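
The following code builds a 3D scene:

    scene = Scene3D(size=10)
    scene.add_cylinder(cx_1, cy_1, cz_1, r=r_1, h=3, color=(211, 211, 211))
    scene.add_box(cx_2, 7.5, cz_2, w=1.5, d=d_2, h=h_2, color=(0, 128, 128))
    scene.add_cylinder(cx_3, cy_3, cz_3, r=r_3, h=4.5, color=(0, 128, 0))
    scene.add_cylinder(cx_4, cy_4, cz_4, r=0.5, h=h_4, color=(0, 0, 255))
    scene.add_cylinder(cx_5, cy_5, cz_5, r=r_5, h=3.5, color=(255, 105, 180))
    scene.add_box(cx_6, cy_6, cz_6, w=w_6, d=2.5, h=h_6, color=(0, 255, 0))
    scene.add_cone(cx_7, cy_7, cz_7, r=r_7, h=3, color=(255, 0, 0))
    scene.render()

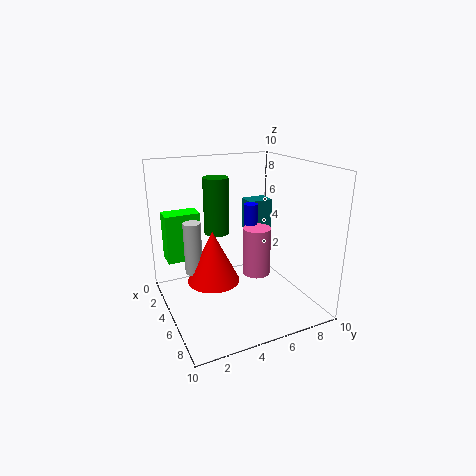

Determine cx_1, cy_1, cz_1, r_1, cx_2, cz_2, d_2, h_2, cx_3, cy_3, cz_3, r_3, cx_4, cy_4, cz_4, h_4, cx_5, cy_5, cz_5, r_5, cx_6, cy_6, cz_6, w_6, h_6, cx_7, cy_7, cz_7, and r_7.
cx_1 = 7.5
cy_1 = 1
cz_1 = 4.5
r_1 = 0.5
cx_2 = 0.5
cz_2 = 4
d_2 = 2
h_2 = 2.5
cx_3 = 1
cy_3 = 5
cz_3 = 4
r_3 = 1
cx_4 = 4
cy_4 = 6.5
cz_4 = 4.5
h_4 = 2.5
cx_5 = 5
cy_5 = 6.5
cz_5 = 2
r_5 = 1
cx_6 = 1.5
cy_6 = 0.5
cz_6 = 3
w_6 = 1.5
h_6 = 3.5
cx_7 = 8
cy_7 = 2
cz_7 = 4
r_7 = 1.5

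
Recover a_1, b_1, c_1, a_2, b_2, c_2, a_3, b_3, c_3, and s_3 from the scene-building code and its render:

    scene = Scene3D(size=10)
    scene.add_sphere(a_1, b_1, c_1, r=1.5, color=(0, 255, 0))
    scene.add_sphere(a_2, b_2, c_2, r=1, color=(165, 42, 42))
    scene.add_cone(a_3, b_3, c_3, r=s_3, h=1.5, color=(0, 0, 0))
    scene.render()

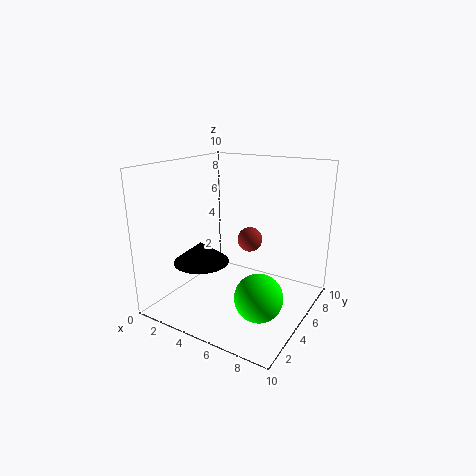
a_1 = 8; b_1 = 2.5; c_1 = 2.5; a_2 = 4; b_2 = 8.5; c_2 = 3.5; a_3 = 2.5; b_3 = 4; c_3 = 3; s_3 = 2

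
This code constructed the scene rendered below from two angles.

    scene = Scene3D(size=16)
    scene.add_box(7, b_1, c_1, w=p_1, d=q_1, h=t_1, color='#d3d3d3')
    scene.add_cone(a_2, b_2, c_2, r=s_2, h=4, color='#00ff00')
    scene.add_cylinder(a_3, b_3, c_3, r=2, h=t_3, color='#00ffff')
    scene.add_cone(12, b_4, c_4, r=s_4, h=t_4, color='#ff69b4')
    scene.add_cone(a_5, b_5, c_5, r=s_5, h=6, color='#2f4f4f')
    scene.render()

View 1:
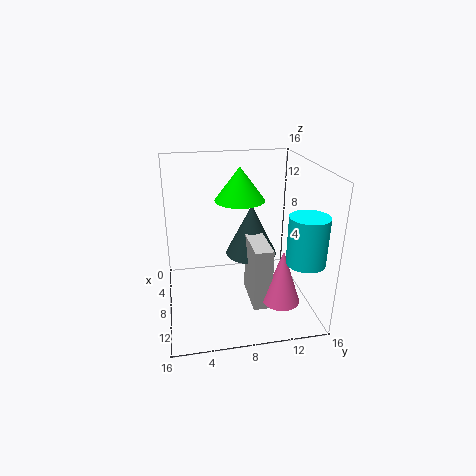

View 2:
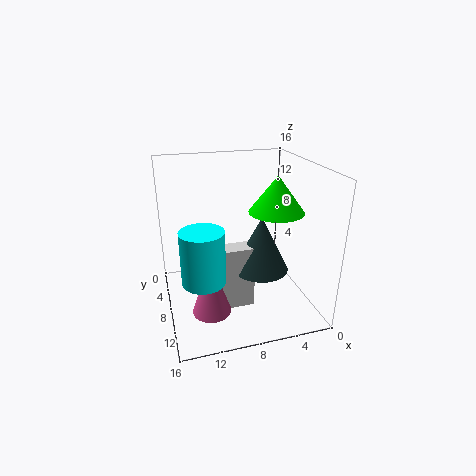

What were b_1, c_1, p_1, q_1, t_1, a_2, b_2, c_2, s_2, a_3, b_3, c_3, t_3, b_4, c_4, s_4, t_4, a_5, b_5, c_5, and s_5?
b_1 = 9
c_1 = 1
p_1 = 5
q_1 = 2
t_1 = 7
a_2 = 4
b_2 = 9
c_2 = 11
s_2 = 3
a_3 = 13
b_3 = 14
c_3 = 7
t_3 = 5
b_4 = 12
c_4 = 2
s_4 = 2
t_4 = 6
a_5 = 6
b_5 = 10
c_5 = 5
s_5 = 3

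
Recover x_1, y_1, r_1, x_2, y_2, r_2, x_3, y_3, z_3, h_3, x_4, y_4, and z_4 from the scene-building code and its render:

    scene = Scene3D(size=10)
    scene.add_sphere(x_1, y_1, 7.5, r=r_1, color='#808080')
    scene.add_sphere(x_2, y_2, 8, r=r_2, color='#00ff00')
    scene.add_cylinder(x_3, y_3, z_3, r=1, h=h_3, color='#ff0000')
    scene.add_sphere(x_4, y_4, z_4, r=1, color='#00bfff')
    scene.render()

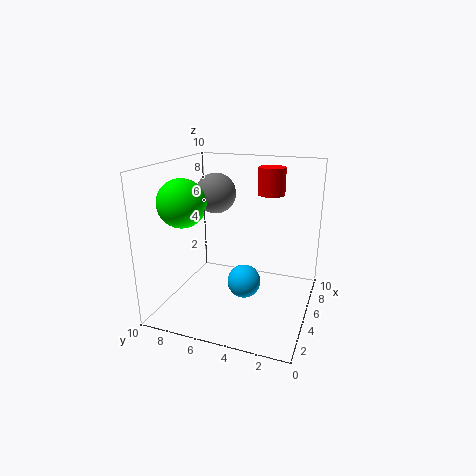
x_1 = 7
y_1 = 7.5
r_1 = 1.5
x_2 = 2
y_2 = 7.5
r_2 = 1.5
x_3 = 8
y_3 = 3.5
z_3 = 7.5
h_3 = 2
x_4 = 2
y_4 = 3.5
z_4 = 3.5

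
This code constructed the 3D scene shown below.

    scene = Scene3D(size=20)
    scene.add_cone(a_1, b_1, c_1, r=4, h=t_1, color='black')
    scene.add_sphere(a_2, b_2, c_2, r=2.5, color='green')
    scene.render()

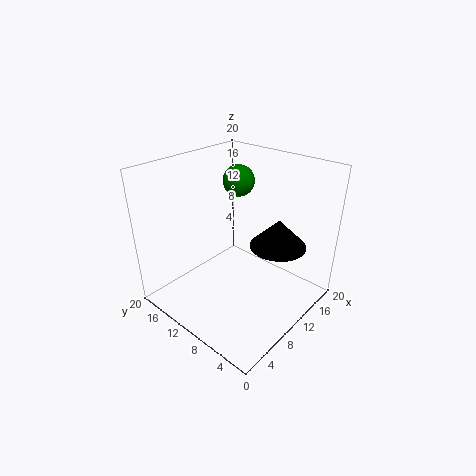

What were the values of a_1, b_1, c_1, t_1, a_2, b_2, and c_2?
a_1 = 14, b_1 = 6, c_1 = 8.5, t_1 = 4, a_2 = 17, b_2 = 16, c_2 = 15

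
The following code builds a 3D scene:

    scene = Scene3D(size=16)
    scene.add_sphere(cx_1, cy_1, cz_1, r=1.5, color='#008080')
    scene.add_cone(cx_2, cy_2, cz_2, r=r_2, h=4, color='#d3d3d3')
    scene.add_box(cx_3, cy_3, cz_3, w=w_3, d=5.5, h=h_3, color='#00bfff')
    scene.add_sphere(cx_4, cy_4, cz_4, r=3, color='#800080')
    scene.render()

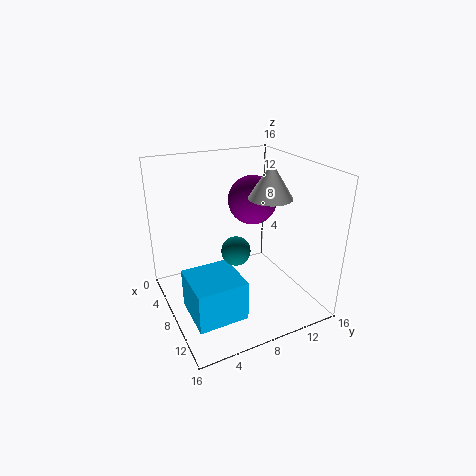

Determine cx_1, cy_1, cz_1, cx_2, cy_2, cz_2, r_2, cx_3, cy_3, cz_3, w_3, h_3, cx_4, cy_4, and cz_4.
cx_1 = 10.5; cy_1 = 6.5; cz_1 = 8; cx_2 = 8; cy_2 = 12; cz_2 = 12; r_2 = 2.5; cx_3 = 7; cy_3 = 1.5; cz_3 = 0.5; w_3 = 5.5; h_3 = 4.5; cx_4 = 4; cy_4 = 12; cz_4 = 10.5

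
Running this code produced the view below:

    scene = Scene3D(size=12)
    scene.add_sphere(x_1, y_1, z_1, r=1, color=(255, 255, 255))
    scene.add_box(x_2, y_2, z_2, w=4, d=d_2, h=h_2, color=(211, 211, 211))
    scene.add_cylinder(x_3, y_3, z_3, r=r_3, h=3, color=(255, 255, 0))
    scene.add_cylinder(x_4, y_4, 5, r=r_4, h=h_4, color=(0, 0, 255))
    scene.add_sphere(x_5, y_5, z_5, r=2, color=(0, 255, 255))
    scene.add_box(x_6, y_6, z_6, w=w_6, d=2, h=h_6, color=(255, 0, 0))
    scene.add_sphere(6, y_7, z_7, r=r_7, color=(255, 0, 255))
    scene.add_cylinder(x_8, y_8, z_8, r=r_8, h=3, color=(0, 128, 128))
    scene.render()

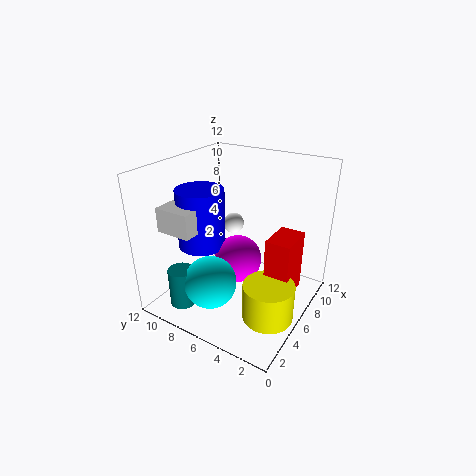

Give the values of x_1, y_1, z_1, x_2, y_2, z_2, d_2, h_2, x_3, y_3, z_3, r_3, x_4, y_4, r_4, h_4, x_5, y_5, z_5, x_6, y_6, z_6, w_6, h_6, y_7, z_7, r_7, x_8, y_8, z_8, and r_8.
x_1 = 10; y_1 = 9; z_1 = 5; x_2 = 2; y_2 = 8; z_2 = 7; d_2 = 3; h_2 = 2; x_3 = 4; y_3 = 2; z_3 = 1; r_3 = 2; x_4 = 5; y_4 = 9; r_4 = 2; h_4 = 5; x_5 = 2; y_5 = 6; z_5 = 4; x_6 = 5; y_6 = 1; z_6 = 2; w_6 = 3; h_6 = 5; y_7 = 6; z_7 = 4; r_7 = 2; x_8 = 1; y_8 = 8; z_8 = 2; r_8 = 1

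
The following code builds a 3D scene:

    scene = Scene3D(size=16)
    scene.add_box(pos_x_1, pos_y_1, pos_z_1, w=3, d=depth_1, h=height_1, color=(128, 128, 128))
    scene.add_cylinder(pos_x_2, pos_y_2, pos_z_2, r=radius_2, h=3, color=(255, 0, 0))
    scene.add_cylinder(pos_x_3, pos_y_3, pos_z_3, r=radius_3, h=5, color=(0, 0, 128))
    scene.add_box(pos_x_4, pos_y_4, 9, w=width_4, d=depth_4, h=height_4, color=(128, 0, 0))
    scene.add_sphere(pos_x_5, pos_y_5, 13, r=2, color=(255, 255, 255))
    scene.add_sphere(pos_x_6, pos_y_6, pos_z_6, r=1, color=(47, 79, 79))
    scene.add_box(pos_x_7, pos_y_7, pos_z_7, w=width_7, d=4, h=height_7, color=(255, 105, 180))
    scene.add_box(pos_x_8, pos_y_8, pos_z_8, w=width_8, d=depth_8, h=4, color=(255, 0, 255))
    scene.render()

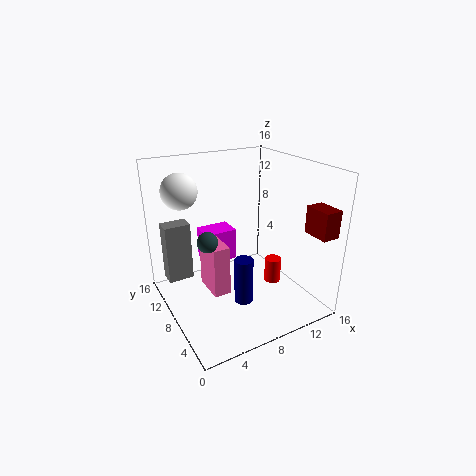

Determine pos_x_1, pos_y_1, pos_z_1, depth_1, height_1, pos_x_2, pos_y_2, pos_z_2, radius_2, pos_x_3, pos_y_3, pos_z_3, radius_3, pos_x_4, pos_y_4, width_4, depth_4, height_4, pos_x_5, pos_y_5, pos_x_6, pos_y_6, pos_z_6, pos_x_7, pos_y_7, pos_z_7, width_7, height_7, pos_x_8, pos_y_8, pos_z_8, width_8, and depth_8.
pos_x_1 = 1
pos_y_1 = 12
pos_z_1 = 2
depth_1 = 2
height_1 = 7
pos_x_2 = 13
pos_y_2 = 8
pos_z_2 = 1
radius_2 = 1
pos_x_3 = 7
pos_y_3 = 5
pos_z_3 = 2
radius_3 = 1
pos_x_4 = 14
pos_y_4 = 1
width_4 = 2
depth_4 = 3
height_4 = 3
pos_x_5 = 3
pos_y_5 = 12
pos_x_6 = 3
pos_y_6 = 5
pos_z_6 = 10
pos_x_7 = 5
pos_y_7 = 8
pos_z_7 = 1
width_7 = 2
height_7 = 6
pos_x_8 = 6
pos_y_8 = 12
pos_z_8 = 3
width_8 = 4
depth_8 = 3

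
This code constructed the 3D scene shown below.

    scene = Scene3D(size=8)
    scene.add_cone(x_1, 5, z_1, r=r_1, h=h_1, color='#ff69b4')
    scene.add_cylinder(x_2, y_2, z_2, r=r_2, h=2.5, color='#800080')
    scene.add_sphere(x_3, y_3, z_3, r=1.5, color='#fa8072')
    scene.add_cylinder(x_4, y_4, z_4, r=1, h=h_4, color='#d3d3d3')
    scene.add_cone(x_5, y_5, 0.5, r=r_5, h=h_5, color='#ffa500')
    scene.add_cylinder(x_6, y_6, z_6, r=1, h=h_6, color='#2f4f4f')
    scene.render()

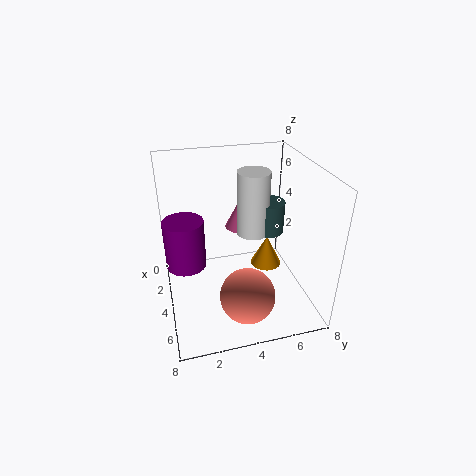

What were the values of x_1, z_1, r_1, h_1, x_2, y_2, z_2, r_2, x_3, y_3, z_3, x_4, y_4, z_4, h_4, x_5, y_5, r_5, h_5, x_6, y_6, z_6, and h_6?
x_1 = 1
z_1 = 3
r_1 = 1
h_1 = 2
x_2 = 5
y_2 = 1
z_2 = 3.5
r_2 = 1
x_3 = 6
y_3 = 4
z_3 = 1.5
x_4 = 2
y_4 = 5.5
z_4 = 3
h_4 = 4
x_5 = 2
y_5 = 6.5
r_5 = 1
h_5 = 2
x_6 = 2
y_6 = 6.5
z_6 = 3
h_6 = 2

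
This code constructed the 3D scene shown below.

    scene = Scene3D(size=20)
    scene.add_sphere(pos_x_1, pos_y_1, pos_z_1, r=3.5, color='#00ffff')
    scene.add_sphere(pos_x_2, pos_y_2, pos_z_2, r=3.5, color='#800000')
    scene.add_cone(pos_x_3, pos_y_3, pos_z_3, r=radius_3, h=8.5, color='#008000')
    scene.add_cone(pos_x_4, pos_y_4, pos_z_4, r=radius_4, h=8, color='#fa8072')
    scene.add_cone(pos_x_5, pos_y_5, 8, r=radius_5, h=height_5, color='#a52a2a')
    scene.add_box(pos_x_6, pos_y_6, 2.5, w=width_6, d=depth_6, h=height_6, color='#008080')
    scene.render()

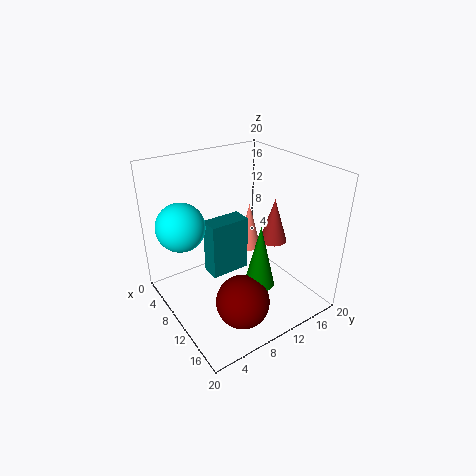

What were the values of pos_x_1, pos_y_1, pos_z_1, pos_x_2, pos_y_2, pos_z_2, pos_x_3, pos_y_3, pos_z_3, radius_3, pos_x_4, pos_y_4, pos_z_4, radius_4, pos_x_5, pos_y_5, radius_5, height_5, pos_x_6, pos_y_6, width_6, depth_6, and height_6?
pos_x_1 = 4.5; pos_y_1 = 4; pos_z_1 = 11; pos_x_2 = 15.5; pos_y_2 = 7; pos_z_2 = 4; pos_x_3 = 15; pos_y_3 = 10; pos_z_3 = 5.5; radius_3 = 2; pos_x_4 = 2.5; pos_y_4 = 17.5; pos_z_4 = 2.5; radius_4 = 2; pos_x_5 = 10.5; pos_y_5 = 16; radius_5 = 2; height_5 = 6.5; pos_x_6 = 4.5; pos_y_6 = 7.5; width_6 = 3; depth_6 = 6; height_6 = 8.5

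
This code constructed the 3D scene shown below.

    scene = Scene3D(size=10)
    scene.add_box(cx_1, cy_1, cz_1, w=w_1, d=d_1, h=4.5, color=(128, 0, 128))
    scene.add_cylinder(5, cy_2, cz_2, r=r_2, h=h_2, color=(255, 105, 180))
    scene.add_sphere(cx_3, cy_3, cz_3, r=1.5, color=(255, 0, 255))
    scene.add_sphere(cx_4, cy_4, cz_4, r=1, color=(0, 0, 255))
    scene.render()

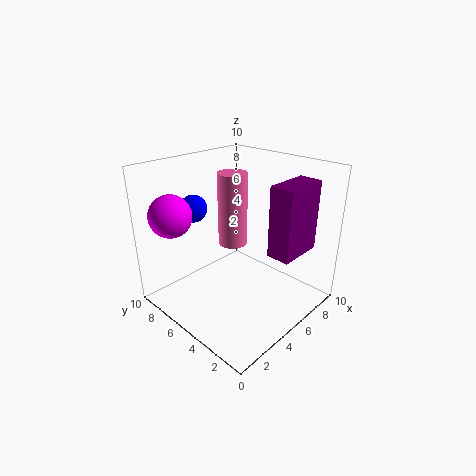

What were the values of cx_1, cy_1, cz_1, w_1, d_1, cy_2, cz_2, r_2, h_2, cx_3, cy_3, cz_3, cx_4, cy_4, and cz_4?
cx_1 = 4.5; cy_1 = 0.5; cz_1 = 5; w_1 = 3; d_1 = 1.5; cy_2 = 5.5; cz_2 = 4.5; r_2 = 1; h_2 = 5; cx_3 = 2; cy_3 = 8.5; cz_3 = 6.5; cx_4 = 4; cy_4 = 8.5; cz_4 = 6.5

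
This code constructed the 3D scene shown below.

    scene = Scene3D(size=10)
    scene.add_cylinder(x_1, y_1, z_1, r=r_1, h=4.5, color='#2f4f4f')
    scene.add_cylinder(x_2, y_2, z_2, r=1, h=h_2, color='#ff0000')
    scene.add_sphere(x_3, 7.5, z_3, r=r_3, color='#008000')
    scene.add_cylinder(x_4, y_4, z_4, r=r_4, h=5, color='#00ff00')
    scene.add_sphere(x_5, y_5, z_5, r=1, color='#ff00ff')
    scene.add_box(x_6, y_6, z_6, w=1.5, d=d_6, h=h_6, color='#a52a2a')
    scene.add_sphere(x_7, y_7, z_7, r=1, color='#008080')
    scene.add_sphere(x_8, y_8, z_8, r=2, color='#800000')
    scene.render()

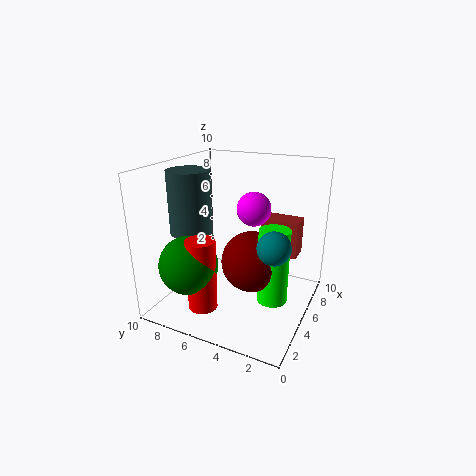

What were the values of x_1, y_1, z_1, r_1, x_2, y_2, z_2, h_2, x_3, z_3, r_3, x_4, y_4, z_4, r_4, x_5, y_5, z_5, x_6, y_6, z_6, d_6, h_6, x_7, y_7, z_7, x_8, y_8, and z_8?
x_1 = 4.5; y_1 = 8.5; z_1 = 5; r_1 = 1.5; x_2 = 2.5; y_2 = 6.5; z_2 = 0.5; h_2 = 5; x_3 = 2.5; z_3 = 3.5; r_3 = 2; x_4 = 4; y_4 = 2; z_4 = 1.5; r_4 = 1; x_5 = 3; y_5 = 3; z_5 = 8; x_6 = 5.5; y_6 = 1; z_6 = 4; d_6 = 2.5; h_6 = 2.5; x_7 = 2.5; y_7 = 1.5; z_7 = 6; x_8 = 4; y_8 = 3.5; z_8 = 4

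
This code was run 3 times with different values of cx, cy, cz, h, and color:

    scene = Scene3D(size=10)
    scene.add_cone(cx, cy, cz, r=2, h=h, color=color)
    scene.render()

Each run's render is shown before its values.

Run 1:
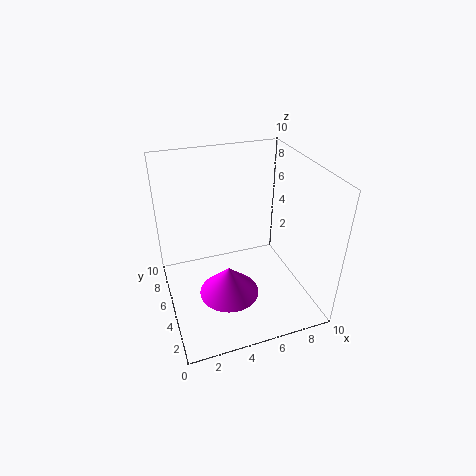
cx = 3.75, cy = 3.25, cz = 2, h = 2, color = 'magenta'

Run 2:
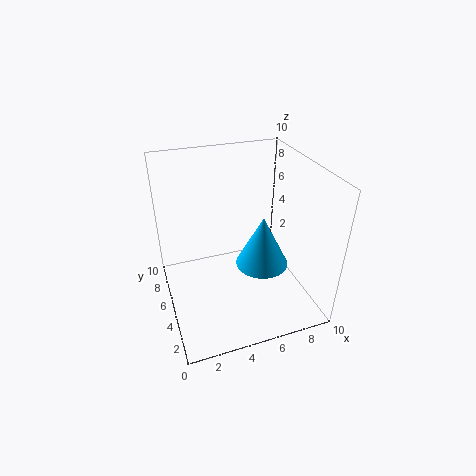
cx = 7.25, cy = 5.75, cz = 1.75, h = 4, color = 'deepskyblue'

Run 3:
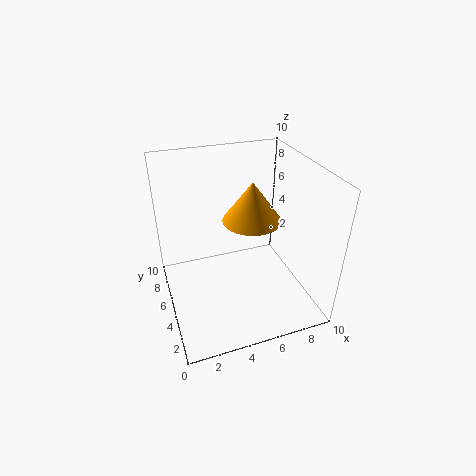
cx = 6, cy = 5, cz = 6.25, h = 2.75, color = 'orange'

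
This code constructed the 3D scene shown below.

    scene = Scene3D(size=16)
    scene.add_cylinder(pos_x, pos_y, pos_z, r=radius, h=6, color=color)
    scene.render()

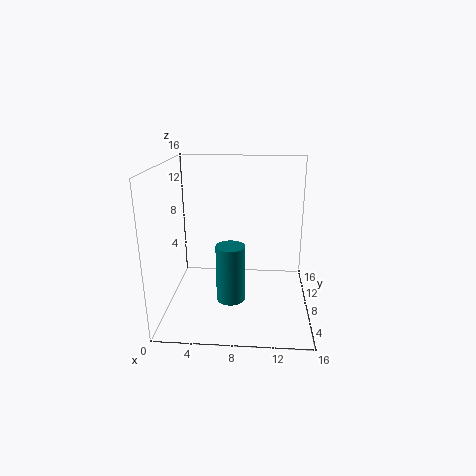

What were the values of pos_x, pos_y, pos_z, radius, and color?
pos_x = 7.5
pos_y = 4.5
pos_z = 2.5
radius = 1.5
color = 'teal'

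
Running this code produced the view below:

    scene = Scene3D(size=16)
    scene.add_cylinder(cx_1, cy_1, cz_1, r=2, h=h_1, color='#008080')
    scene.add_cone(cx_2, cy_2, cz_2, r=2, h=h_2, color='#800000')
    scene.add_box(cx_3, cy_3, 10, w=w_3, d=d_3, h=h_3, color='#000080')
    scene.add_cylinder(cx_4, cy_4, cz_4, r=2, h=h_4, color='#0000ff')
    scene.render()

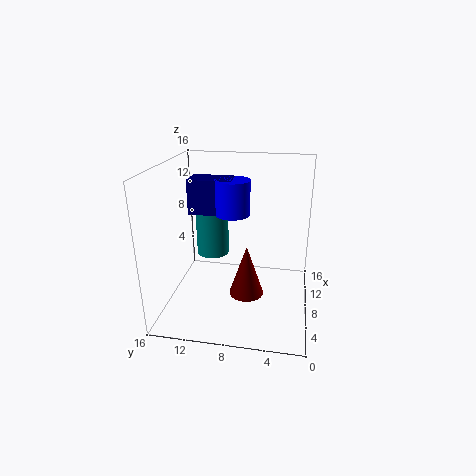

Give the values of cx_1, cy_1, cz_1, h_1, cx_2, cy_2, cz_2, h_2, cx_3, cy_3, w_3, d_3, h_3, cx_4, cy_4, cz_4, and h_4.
cx_1 = 12
cy_1 = 12
cz_1 = 4
h_1 = 7
cx_2 = 8
cy_2 = 7
cz_2 = 1
h_2 = 6
cx_3 = 9
cy_3 = 9
w_3 = 3
d_3 = 5
h_3 = 4
cx_4 = 10
cy_4 = 9
cz_4 = 10
h_4 = 4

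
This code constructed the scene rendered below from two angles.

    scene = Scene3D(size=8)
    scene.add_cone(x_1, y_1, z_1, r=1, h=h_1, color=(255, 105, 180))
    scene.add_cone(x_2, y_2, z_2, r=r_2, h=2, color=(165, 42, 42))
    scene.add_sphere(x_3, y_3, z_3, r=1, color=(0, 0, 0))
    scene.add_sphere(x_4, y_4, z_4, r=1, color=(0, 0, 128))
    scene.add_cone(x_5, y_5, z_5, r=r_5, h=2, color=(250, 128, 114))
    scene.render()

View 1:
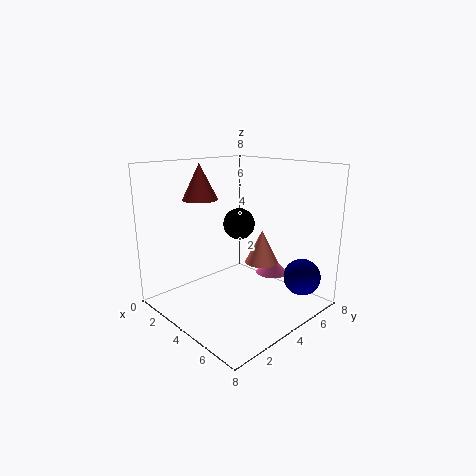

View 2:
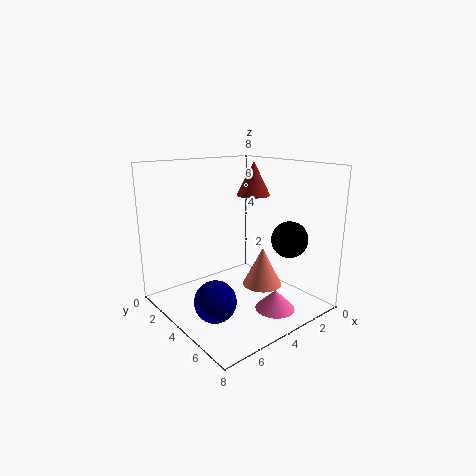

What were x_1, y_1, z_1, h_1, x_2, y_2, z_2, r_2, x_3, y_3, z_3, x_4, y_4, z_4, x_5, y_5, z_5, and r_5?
x_1 = 4
y_1 = 7
z_1 = 1
h_1 = 1
x_2 = 2
y_2 = 3
z_2 = 6
r_2 = 1
x_3 = 2
y_3 = 6
z_3 = 4
x_4 = 7
y_4 = 6
z_4 = 2
x_5 = 4
y_5 = 6
z_5 = 2
r_5 = 1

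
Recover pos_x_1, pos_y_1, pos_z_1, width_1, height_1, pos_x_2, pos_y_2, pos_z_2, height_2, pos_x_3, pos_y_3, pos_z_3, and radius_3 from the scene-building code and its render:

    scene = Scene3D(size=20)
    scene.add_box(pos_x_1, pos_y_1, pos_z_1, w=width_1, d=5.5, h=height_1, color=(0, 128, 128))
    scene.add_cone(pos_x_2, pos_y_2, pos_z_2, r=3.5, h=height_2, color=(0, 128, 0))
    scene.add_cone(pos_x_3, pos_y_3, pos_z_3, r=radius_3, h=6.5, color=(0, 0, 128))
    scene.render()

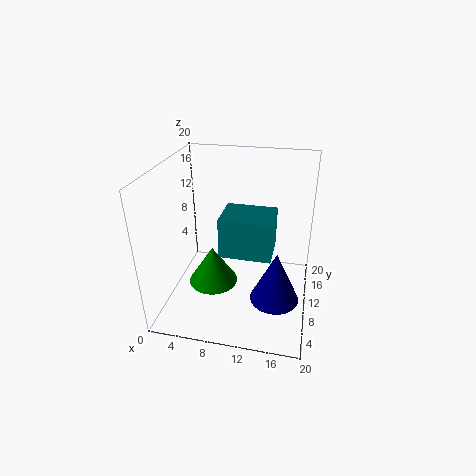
pos_x_1 = 8; pos_y_1 = 7; pos_z_1 = 8.5; width_1 = 7; height_1 = 5.5; pos_x_2 = 6.5; pos_y_2 = 9; pos_z_2 = 3; height_2 = 5.5; pos_x_3 = 16; pos_y_3 = 4; pos_z_3 = 5.5; radius_3 = 3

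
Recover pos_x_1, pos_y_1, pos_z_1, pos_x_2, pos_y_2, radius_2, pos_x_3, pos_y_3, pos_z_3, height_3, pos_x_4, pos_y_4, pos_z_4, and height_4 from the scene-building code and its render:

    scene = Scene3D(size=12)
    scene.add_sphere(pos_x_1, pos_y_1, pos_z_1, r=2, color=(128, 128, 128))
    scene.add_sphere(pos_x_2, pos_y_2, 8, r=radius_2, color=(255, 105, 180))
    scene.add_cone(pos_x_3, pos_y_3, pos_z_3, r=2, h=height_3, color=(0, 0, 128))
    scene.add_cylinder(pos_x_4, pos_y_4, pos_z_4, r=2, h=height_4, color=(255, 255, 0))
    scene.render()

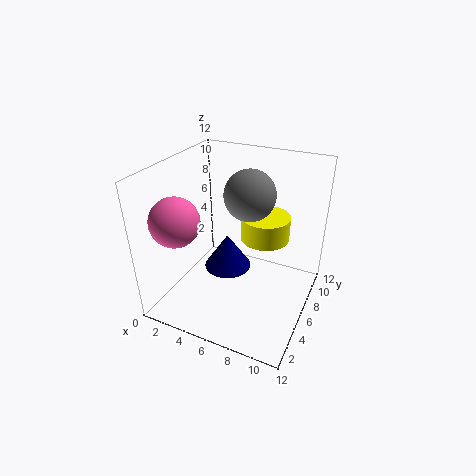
pos_x_1 = 7
pos_y_1 = 6
pos_z_1 = 10
pos_x_2 = 2
pos_y_2 = 3
radius_2 = 2
pos_x_3 = 5
pos_y_3 = 6
pos_z_3 = 3
height_3 = 3
pos_x_4 = 8
pos_y_4 = 7
pos_z_4 = 6
height_4 = 2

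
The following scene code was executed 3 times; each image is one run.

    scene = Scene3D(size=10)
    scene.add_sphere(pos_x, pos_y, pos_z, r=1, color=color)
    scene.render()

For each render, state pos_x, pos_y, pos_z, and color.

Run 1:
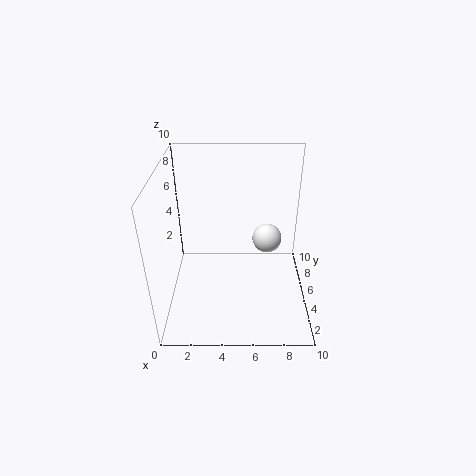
pos_x = 7; pos_y = 5; pos_z = 5; color = 'white'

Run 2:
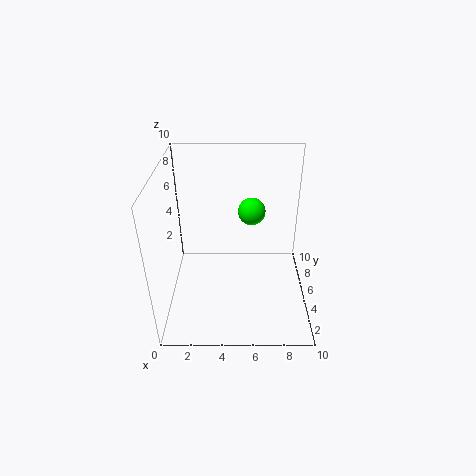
pos_x = 6; pos_y = 7; pos_z = 6; color = 'lime'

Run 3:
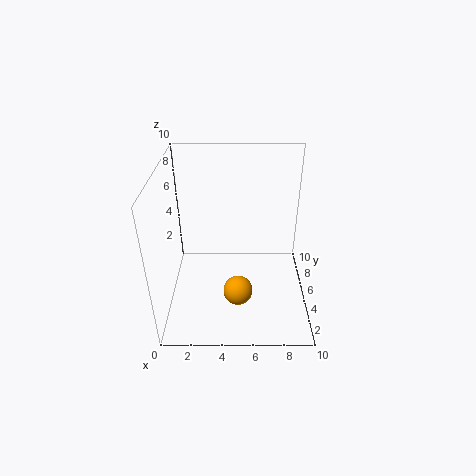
pos_x = 5; pos_y = 3; pos_z = 2; color = 'orange'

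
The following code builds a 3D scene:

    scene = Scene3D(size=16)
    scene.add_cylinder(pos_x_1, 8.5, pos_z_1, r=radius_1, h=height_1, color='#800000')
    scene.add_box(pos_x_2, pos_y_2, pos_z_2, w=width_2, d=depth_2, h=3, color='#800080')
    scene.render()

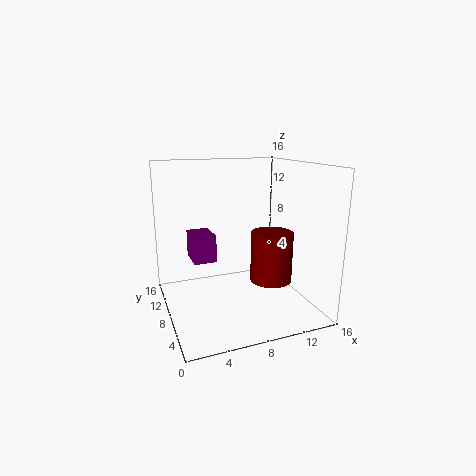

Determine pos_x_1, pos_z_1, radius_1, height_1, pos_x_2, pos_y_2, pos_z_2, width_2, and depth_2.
pos_x_1 = 12.5
pos_z_1 = 2
radius_1 = 2.5
height_1 = 6
pos_x_2 = 3
pos_y_2 = 8
pos_z_2 = 5.5
width_2 = 2.5
depth_2 = 3.5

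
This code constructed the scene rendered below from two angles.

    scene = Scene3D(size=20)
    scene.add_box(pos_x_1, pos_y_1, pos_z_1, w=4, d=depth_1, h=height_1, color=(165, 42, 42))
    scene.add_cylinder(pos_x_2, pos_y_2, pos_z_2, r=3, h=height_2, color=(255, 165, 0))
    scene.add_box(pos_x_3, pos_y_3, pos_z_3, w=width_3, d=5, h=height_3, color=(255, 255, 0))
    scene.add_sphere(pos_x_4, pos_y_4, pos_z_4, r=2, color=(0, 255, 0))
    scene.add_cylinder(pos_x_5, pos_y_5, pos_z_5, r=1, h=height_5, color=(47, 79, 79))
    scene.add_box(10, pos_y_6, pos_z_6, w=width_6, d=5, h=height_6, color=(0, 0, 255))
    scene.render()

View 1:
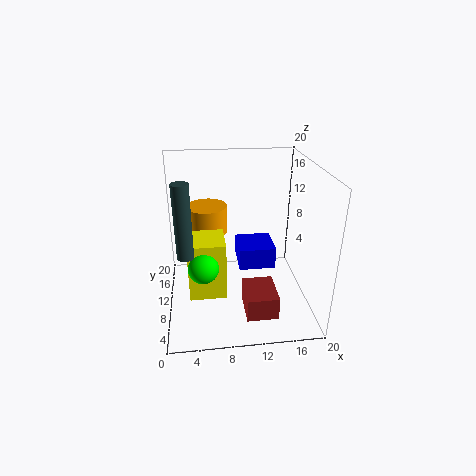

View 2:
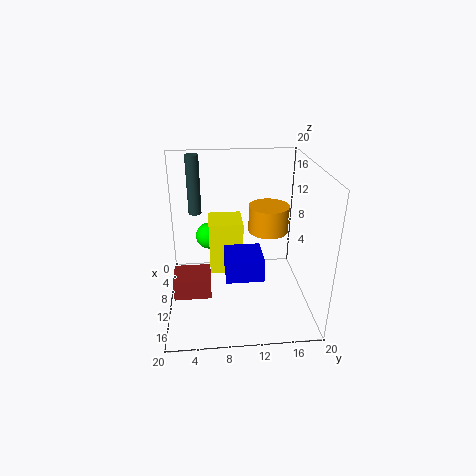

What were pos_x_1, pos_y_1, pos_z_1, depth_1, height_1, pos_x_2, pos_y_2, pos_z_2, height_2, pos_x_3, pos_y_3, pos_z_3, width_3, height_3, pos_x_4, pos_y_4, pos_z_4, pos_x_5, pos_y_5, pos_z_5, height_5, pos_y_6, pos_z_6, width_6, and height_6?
pos_x_1 = 10
pos_y_1 = 1
pos_z_1 = 3
depth_1 = 5
height_1 = 3
pos_x_2 = 6
pos_y_2 = 15
pos_z_2 = 9
height_2 = 4
pos_x_3 = 3
pos_y_3 = 6
pos_z_3 = 3
width_3 = 5
height_3 = 8
pos_x_4 = 5
pos_y_4 = 6
pos_z_4 = 8
pos_x_5 = 3
pos_y_5 = 4
pos_z_5 = 11
height_5 = 9
pos_y_6 = 8
pos_z_6 = 6
width_6 = 5
height_6 = 3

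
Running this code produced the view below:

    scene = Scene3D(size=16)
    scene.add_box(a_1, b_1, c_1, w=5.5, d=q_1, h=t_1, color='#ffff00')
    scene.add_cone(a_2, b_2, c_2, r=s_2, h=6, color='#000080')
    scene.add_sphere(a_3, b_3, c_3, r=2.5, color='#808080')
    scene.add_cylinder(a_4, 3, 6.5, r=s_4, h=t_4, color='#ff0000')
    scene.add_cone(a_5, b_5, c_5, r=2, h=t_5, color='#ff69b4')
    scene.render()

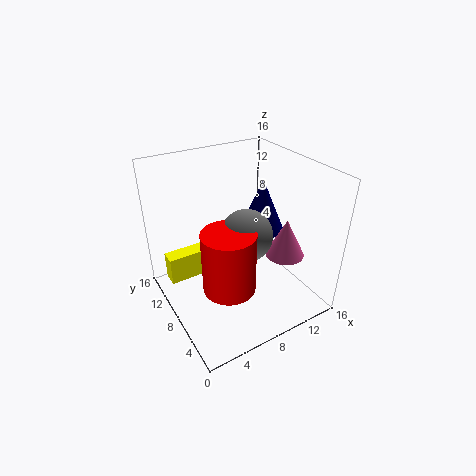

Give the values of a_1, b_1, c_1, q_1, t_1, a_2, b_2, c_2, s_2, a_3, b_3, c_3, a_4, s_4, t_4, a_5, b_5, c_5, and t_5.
a_1 = 1.5; b_1 = 13; c_1 = 0.5; q_1 = 2; t_1 = 3.5; a_2 = 11.5; b_2 = 8.5; c_2 = 8; s_2 = 2.5; a_3 = 6.5; b_3 = 4; c_3 = 11; a_4 = 4; s_4 = 2.5; t_4 = 6; a_5 = 11; b_5 = 3.5; c_5 = 7.5; t_5 = 4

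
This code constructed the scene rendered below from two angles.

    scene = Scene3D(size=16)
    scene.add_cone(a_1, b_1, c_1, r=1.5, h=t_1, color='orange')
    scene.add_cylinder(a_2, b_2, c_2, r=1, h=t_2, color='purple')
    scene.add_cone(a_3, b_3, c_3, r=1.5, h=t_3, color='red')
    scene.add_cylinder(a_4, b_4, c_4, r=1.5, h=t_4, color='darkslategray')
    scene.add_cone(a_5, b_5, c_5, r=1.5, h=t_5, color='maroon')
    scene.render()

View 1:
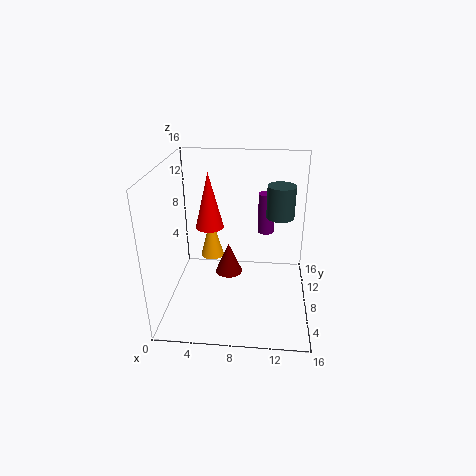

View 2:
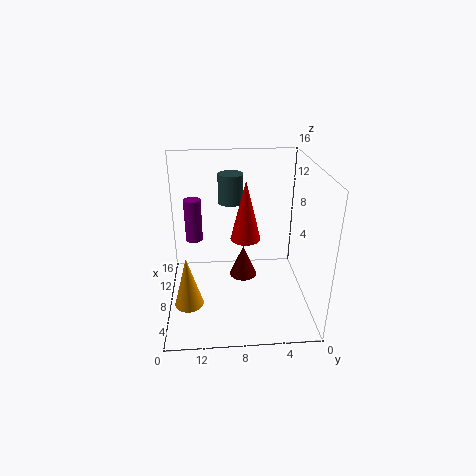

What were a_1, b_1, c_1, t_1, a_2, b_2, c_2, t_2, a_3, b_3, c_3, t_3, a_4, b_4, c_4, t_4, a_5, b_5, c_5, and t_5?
a_1 = 4, b_1 = 13.5, c_1 = 2.5, t_1 = 5.5, a_2 = 11, b_2 = 13, c_2 = 6.5, t_2 = 5, a_3 = 5, b_3 = 7.5, c_3 = 9.5, t_3 = 6, a_4 = 12.5, b_4 = 8.5, c_4 = 10.5, t_4 = 3.5, a_5 = 7, b_5 = 7.5, c_5 = 4, t_5 = 3.5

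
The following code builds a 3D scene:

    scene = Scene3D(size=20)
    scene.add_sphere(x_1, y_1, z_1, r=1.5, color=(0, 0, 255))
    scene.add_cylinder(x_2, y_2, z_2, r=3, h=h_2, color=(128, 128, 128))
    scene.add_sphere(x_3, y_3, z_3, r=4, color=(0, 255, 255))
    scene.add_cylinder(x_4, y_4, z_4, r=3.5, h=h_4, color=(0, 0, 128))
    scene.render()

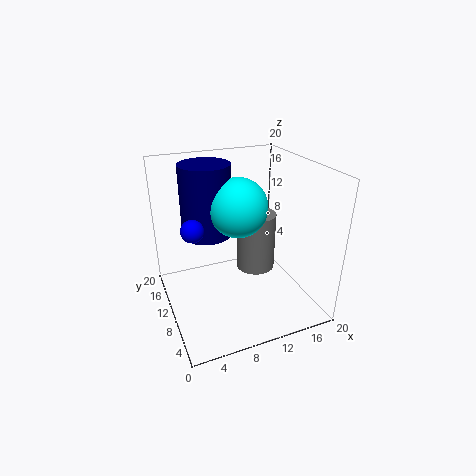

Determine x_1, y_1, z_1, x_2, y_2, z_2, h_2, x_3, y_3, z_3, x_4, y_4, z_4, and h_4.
x_1 = 3.5
y_1 = 9.5
z_1 = 12.5
x_2 = 14.5
y_2 = 13.5
z_2 = 2.5
h_2 = 9
x_3 = 10
y_3 = 10
z_3 = 14.5
x_4 = 6.5
y_4 = 13
z_4 = 10
h_4 = 10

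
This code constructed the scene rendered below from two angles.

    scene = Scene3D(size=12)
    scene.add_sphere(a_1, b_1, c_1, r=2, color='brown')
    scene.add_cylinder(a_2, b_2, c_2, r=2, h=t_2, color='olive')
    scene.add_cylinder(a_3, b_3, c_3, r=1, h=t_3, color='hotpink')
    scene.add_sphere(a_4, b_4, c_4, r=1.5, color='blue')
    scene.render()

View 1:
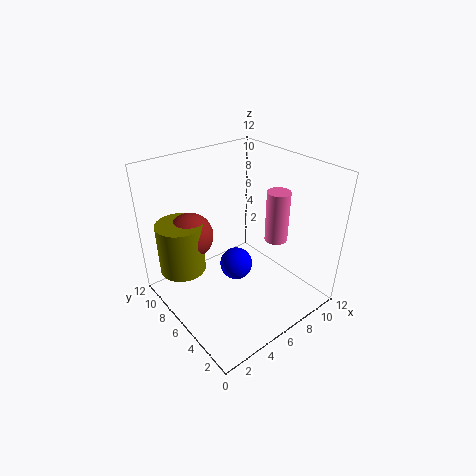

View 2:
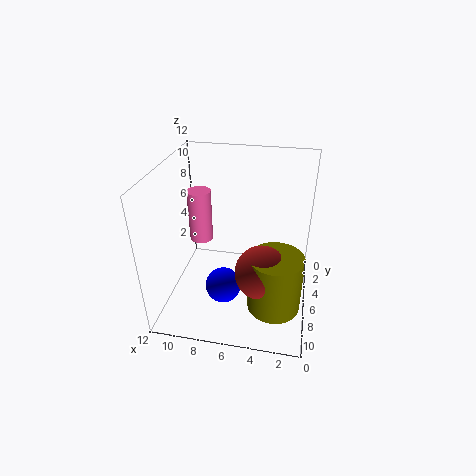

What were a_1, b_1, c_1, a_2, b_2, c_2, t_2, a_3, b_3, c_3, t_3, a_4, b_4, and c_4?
a_1 = 3.5, b_1 = 9.5, c_1 = 5.5, a_2 = 2.5, b_2 = 9.5, c_2 = 2.5, t_2 = 4.5, a_3 = 9.5, b_3 = 5, c_3 = 5, t_3 = 4.5, a_4 = 7, b_4 = 7.5, c_4 = 2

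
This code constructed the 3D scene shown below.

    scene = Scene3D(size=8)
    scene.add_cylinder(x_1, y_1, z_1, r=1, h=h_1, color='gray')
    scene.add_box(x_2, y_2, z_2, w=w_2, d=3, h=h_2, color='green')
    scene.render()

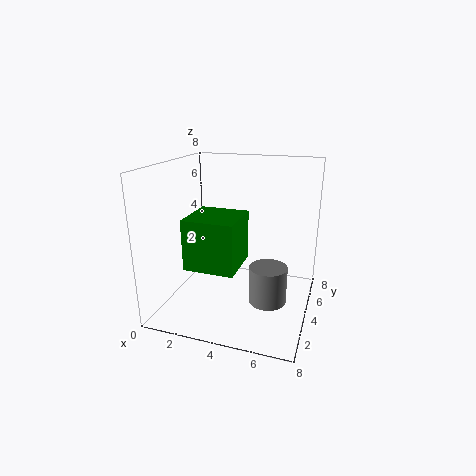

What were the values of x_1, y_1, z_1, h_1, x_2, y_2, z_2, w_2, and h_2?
x_1 = 6, y_1 = 3, z_1 = 1, h_1 = 2, x_2 = 1, y_2 = 3, z_2 = 2, w_2 = 3, h_2 = 3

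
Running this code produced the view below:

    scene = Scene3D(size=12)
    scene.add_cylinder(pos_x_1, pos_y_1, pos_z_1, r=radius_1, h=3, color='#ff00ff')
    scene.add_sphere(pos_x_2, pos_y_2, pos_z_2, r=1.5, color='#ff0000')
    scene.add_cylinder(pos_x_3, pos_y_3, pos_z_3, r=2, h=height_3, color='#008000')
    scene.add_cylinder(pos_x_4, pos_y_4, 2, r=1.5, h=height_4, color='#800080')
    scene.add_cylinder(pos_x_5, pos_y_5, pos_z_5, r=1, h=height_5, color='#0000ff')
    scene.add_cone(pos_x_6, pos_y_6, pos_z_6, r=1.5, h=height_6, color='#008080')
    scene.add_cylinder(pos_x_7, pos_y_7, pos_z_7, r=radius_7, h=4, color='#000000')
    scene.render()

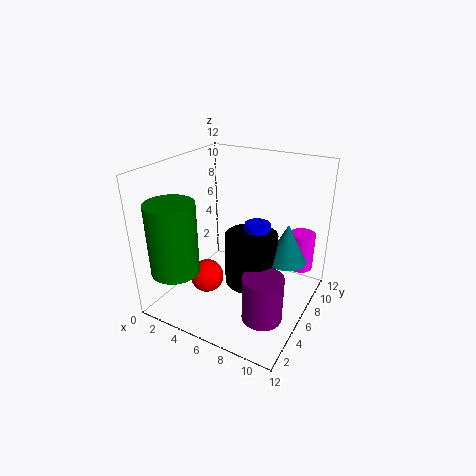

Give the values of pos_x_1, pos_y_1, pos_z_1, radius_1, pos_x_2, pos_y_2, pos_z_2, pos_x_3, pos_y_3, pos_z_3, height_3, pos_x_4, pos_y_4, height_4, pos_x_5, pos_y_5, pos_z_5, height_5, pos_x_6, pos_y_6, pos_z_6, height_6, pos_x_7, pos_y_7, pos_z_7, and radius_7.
pos_x_1 = 11
pos_y_1 = 7.5
pos_z_1 = 4
radius_1 = 1
pos_x_2 = 3
pos_y_2 = 5.5
pos_z_2 = 1.5
pos_x_3 = 2
pos_y_3 = 2.5
pos_z_3 = 3.5
height_3 = 6
pos_x_4 = 10
pos_y_4 = 2.5
height_4 = 3.5
pos_x_5 = 8
pos_y_5 = 5.5
pos_z_5 = 5
height_5 = 3
pos_x_6 = 10.5
pos_y_6 = 5.5
pos_z_6 = 5.5
height_6 = 3
pos_x_7 = 8
pos_y_7 = 4.5
pos_z_7 = 3.5
radius_7 = 2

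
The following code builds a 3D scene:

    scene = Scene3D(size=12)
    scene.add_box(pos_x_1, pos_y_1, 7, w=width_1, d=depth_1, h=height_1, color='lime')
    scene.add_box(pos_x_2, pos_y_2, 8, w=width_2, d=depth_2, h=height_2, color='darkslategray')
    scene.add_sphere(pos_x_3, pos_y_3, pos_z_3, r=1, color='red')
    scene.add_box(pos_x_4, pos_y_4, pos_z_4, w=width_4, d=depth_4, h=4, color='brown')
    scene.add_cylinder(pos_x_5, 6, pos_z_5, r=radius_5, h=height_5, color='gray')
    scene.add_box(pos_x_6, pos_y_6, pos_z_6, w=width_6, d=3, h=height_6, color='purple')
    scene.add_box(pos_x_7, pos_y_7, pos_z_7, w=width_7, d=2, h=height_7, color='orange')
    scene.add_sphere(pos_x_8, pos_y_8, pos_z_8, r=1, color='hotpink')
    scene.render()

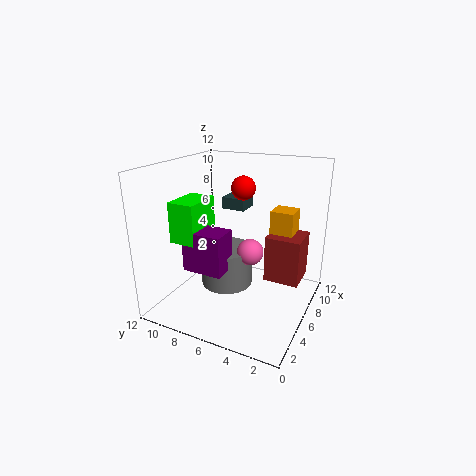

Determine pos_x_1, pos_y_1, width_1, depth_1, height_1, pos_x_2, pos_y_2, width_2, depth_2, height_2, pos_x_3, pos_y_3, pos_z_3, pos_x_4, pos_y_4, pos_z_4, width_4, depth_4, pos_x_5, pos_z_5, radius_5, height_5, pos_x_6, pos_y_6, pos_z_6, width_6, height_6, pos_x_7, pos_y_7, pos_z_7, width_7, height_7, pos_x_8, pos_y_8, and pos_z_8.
pos_x_1 = 1; pos_y_1 = 7; width_1 = 3; depth_1 = 2; height_1 = 3; pos_x_2 = 7; pos_y_2 = 6; width_2 = 2; depth_2 = 2; height_2 = 1; pos_x_3 = 7; pos_y_3 = 6; pos_z_3 = 10; pos_x_4 = 7; pos_y_4 = 1; pos_z_4 = 2; width_4 = 3; depth_4 = 3; pos_x_5 = 4; pos_z_5 = 3; radius_5 = 2; height_5 = 3; pos_x_6 = 1; pos_y_6 = 5; pos_z_6 = 5; width_6 = 2; height_6 = 3; pos_x_7 = 8; pos_y_7 = 2; pos_z_7 = 3; width_7 = 2; height_7 = 5; pos_x_8 = 4; pos_y_8 = 4; pos_z_8 = 6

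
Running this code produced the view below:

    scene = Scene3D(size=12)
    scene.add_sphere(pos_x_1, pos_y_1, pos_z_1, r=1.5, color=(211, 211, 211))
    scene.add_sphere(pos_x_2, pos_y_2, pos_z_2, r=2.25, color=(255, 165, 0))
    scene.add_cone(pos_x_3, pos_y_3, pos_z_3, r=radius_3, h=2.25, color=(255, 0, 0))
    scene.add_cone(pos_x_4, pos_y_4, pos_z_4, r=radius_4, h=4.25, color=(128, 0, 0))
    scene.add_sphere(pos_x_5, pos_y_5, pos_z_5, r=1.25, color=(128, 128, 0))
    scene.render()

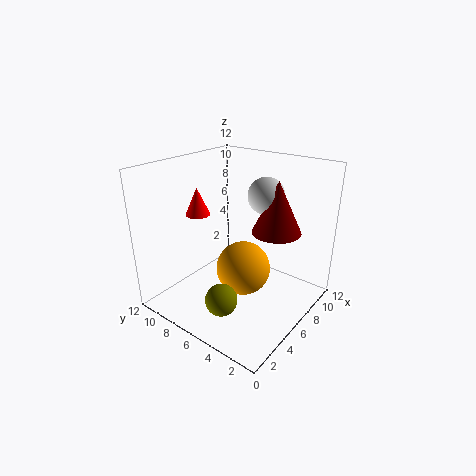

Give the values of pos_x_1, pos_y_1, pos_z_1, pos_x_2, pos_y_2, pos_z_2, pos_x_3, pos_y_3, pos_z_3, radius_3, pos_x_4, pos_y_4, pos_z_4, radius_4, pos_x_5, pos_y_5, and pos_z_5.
pos_x_1 = 7.75
pos_y_1 = 4.5
pos_z_1 = 9.5
pos_x_2 = 5.75
pos_y_2 = 5.25
pos_z_2 = 3.5
pos_x_3 = 4.25
pos_y_3 = 8.75
pos_z_3 = 8
radius_3 = 1
pos_x_4 = 7.5
pos_y_4 = 3.25
pos_z_4 = 6.75
radius_4 = 2
pos_x_5 = 2.25
pos_y_5 = 4.75
pos_z_5 = 2.5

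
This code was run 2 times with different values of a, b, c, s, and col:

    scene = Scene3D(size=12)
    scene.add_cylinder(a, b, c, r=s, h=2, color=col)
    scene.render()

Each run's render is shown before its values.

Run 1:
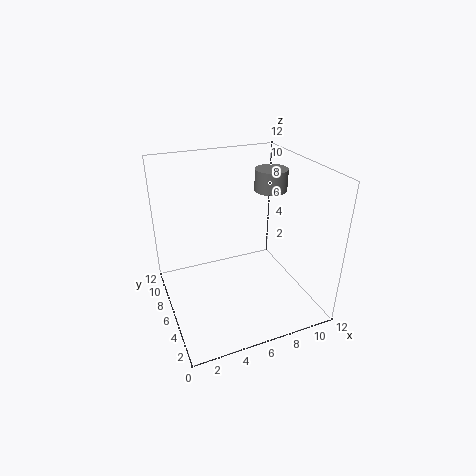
a = 10.5, b = 9, c = 8.5, s = 1.5, col = 'gray'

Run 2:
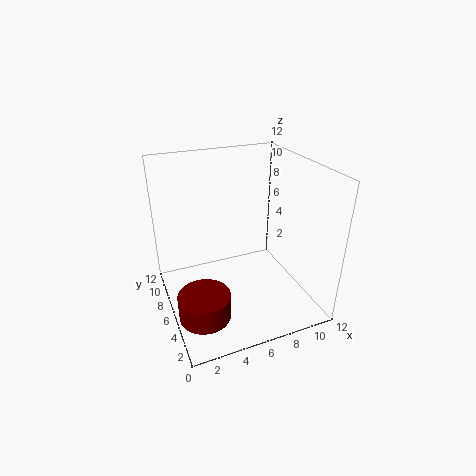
a = 2, b = 3, c = 1.5, s = 2, col = 'maroon'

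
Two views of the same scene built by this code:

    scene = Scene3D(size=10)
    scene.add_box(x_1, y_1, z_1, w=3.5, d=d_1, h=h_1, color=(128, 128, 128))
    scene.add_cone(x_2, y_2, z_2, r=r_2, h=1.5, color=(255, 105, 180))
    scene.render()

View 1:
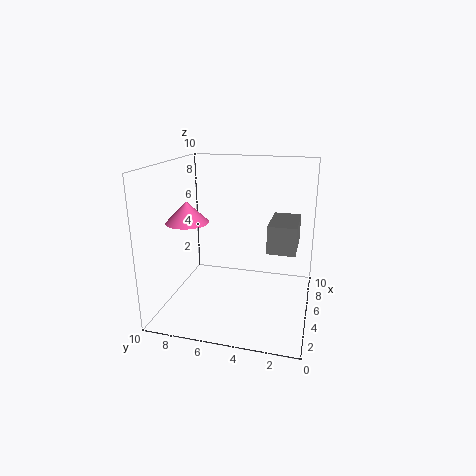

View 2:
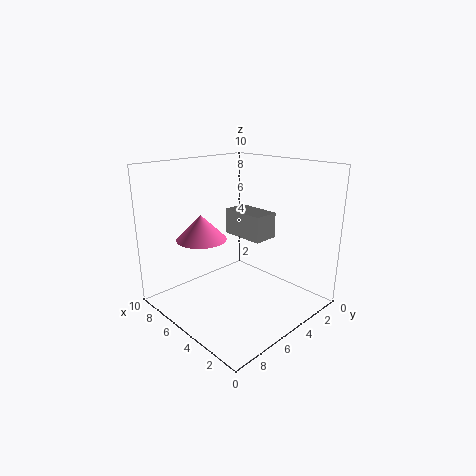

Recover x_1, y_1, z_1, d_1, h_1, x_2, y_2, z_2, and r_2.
x_1 = 5
y_1 = 1
z_1 = 4
d_1 = 2
h_1 = 2
x_2 = 4.5
y_2 = 8.5
z_2 = 6
r_2 = 1.5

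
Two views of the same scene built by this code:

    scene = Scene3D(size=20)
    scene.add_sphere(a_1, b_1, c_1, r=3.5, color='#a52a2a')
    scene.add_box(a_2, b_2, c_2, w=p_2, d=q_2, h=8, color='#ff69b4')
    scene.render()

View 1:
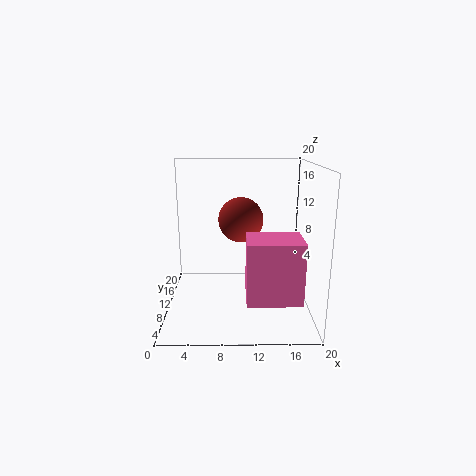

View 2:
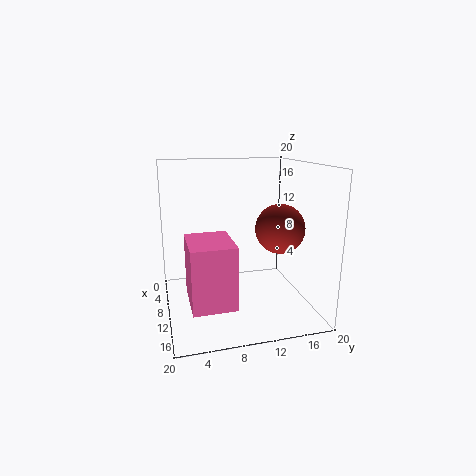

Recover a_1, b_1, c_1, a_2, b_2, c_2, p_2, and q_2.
a_1 = 10.5; b_1 = 16; c_1 = 11; a_2 = 11; b_2 = 2.5; c_2 = 3.5; p_2 = 7; q_2 = 5.5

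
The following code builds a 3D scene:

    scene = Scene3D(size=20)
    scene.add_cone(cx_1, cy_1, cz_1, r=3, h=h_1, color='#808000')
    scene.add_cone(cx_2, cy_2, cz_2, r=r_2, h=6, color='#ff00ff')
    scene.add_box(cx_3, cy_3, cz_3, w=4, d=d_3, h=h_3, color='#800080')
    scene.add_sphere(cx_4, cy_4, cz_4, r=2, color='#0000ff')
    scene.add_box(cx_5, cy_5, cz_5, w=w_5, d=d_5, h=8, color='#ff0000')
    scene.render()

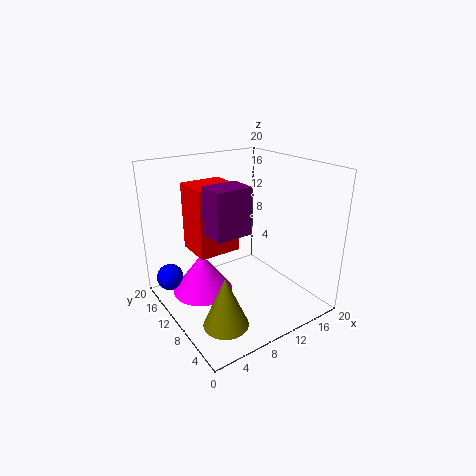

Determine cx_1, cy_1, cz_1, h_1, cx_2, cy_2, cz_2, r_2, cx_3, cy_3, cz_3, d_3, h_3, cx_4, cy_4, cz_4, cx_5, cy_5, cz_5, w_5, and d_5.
cx_1 = 5; cy_1 = 5.5; cz_1 = 0.5; h_1 = 7; cx_2 = 6.5; cy_2 = 14.5; cz_2 = 0.5; r_2 = 4.5; cx_3 = 1.5; cy_3 = 1; cz_3 = 15; d_3 = 3; h_3 = 5; cx_4 = 2.5; cy_4 = 17.5; cz_4 = 2.5; cx_5 = 2; cy_5 = 5.5; cz_5 = 11; w_5 = 5; d_5 = 4.5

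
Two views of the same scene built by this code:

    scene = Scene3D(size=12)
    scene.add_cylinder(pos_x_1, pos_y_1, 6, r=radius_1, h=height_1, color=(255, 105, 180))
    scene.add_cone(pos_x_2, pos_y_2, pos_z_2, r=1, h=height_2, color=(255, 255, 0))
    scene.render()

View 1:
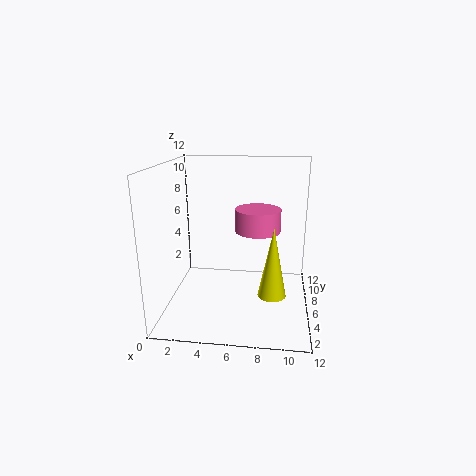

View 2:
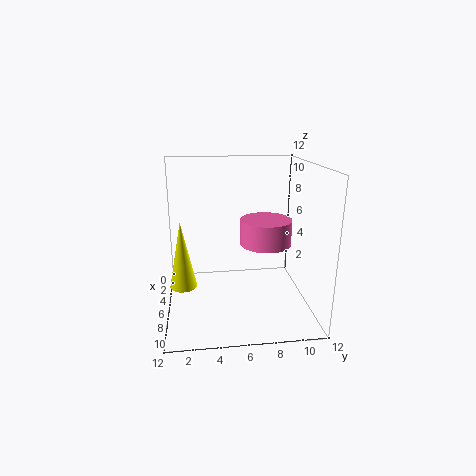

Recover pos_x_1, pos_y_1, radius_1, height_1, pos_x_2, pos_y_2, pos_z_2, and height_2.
pos_x_1 = 7.5; pos_y_1 = 8; radius_1 = 2; height_1 = 2; pos_x_2 = 9; pos_y_2 = 1.5; pos_z_2 = 3.5; height_2 = 5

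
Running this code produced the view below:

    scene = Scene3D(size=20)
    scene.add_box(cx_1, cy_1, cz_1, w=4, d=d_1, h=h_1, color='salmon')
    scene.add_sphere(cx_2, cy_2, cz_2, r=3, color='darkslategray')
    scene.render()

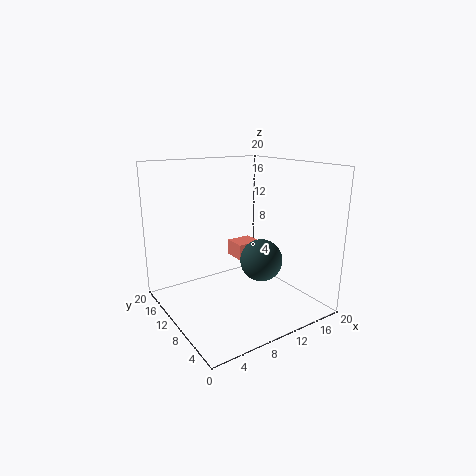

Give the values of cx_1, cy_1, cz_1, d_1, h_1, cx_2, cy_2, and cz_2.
cx_1 = 13, cy_1 = 14, cz_1 = 4.5, d_1 = 3.5, h_1 = 2.5, cx_2 = 13, cy_2 = 8.5, cz_2 = 6.5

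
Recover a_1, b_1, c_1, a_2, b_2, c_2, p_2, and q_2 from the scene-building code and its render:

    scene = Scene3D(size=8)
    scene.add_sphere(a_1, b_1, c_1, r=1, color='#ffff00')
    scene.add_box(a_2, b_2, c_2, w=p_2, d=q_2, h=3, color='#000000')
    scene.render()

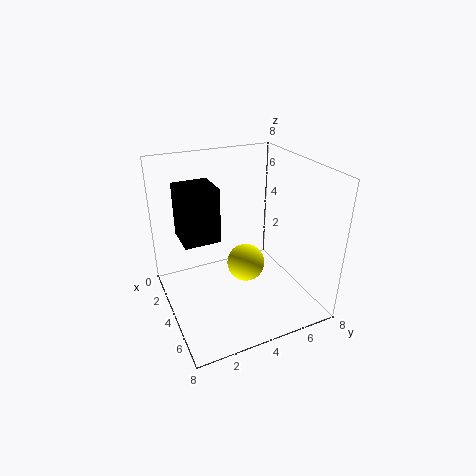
a_1 = 5; b_1 = 4; c_1 = 3; a_2 = 2; b_2 = 1; c_2 = 4; p_2 = 2; q_2 = 2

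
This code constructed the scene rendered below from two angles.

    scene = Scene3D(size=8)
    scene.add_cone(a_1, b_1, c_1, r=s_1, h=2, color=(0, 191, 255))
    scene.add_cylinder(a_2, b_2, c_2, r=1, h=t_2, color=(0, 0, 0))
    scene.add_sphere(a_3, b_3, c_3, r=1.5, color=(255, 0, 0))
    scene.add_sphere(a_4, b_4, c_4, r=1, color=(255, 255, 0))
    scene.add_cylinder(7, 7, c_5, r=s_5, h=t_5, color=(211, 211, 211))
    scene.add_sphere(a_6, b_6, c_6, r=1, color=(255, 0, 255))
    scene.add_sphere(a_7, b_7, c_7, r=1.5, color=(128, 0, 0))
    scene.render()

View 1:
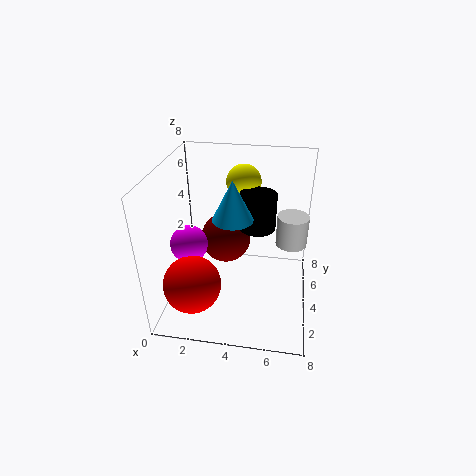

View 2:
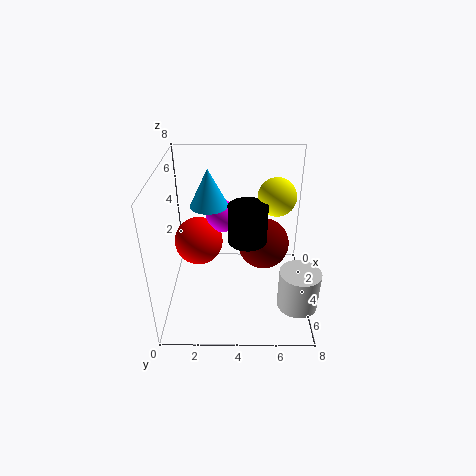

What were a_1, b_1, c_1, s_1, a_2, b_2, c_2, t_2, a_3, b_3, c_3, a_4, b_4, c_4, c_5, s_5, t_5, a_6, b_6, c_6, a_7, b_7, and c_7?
a_1 = 4
b_1 = 2.5
c_1 = 6
s_1 = 1
a_2 = 5
b_2 = 4.5
c_2 = 4.5
t_2 = 2
a_3 = 2
b_3 = 1.5
c_3 = 2.5
a_4 = 4
b_4 = 6
c_4 = 6.5
c_5 = 2
s_5 = 1
t_5 = 2
a_6 = 1.5
b_6 = 3
c_6 = 4
a_7 = 3
b_7 = 5.5
c_7 = 3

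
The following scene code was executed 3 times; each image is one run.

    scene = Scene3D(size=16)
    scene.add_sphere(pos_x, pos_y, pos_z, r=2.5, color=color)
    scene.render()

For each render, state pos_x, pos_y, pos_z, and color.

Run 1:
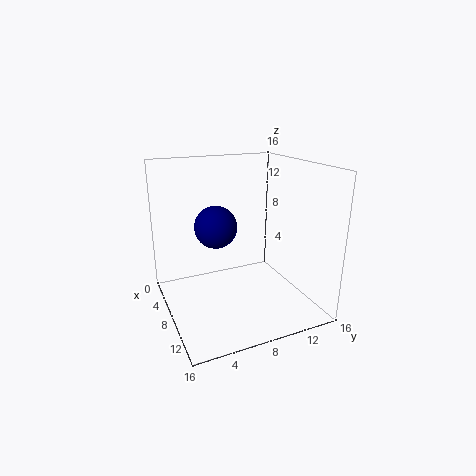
pos_x = 5; pos_y = 6.5; pos_z = 8.5; color = 'navy'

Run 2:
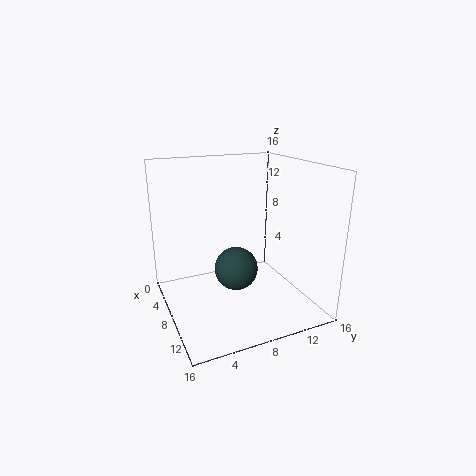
pos_x = 7.5; pos_y = 8; pos_z = 4; color = 'darkslategray'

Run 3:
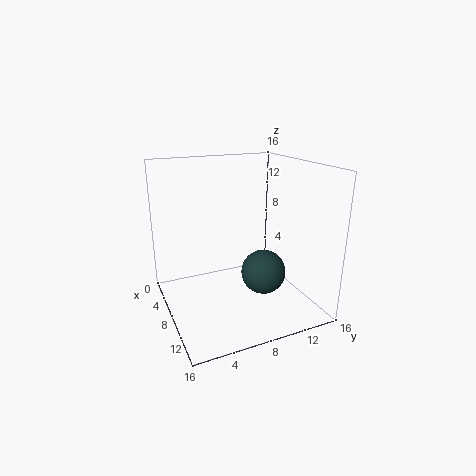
pos_x = 9.5; pos_y = 10.5; pos_z = 4; color = 'darkslategray'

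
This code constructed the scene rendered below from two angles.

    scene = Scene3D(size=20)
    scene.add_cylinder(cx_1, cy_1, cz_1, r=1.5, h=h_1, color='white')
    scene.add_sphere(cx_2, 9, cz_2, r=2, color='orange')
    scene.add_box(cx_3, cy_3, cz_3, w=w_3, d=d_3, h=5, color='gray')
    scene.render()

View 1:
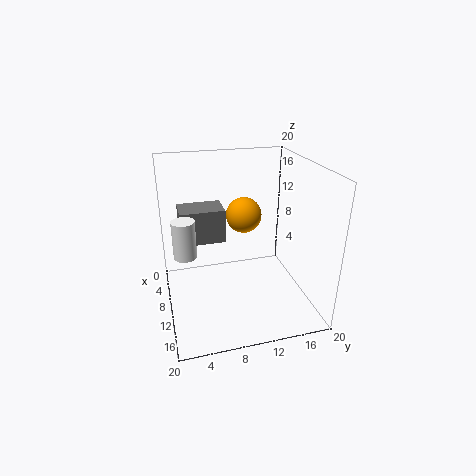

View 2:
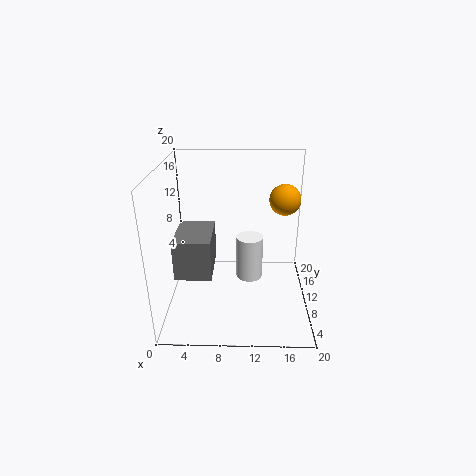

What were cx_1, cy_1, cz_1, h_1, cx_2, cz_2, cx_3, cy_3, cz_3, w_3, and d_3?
cx_1 = 11.5
cy_1 = 2.5
cz_1 = 9
h_1 = 5
cx_2 = 16
cz_2 = 16
cx_3 = 2.5
cy_3 = 2.5
cz_3 = 8
w_3 = 4.5
d_3 = 6.5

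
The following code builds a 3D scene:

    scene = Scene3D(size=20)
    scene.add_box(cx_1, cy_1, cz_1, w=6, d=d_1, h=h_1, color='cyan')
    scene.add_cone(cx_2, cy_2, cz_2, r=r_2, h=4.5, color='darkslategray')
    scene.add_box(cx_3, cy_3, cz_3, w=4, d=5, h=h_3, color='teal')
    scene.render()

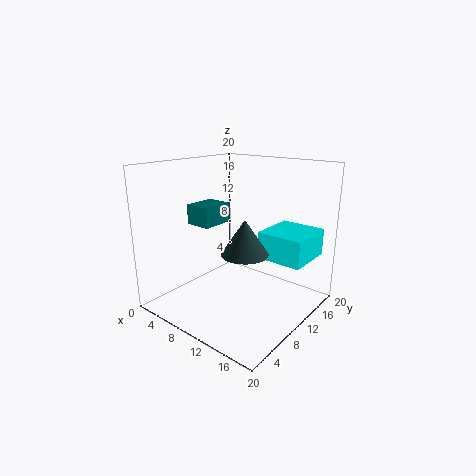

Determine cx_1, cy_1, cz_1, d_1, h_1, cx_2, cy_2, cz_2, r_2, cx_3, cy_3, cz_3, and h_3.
cx_1 = 14
cy_1 = 9
cz_1 = 8.5
d_1 = 6.5
h_1 = 3.5
cx_2 = 13.5
cy_2 = 7
cz_2 = 9.5
r_2 = 3
cx_3 = 1
cy_3 = 9
cz_3 = 10.5
h_3 = 3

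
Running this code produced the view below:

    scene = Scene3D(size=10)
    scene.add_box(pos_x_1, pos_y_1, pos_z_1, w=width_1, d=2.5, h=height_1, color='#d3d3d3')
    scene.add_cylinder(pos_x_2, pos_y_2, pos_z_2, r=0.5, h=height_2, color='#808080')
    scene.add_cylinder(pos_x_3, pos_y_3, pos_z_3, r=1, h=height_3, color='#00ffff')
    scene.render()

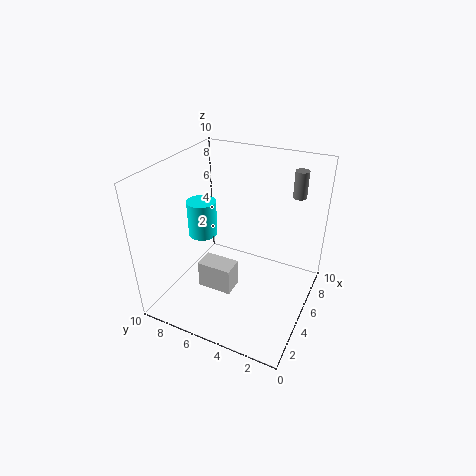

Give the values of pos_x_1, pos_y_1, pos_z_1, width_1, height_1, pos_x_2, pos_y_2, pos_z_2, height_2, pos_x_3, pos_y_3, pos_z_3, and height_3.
pos_x_1 = 3.5
pos_y_1 = 5
pos_z_1 = 1
width_1 = 1.5
height_1 = 2
pos_x_2 = 9
pos_y_2 = 2
pos_z_2 = 7
height_2 = 2
pos_x_3 = 4.5
pos_y_3 = 7.5
pos_z_3 = 5
height_3 = 2.5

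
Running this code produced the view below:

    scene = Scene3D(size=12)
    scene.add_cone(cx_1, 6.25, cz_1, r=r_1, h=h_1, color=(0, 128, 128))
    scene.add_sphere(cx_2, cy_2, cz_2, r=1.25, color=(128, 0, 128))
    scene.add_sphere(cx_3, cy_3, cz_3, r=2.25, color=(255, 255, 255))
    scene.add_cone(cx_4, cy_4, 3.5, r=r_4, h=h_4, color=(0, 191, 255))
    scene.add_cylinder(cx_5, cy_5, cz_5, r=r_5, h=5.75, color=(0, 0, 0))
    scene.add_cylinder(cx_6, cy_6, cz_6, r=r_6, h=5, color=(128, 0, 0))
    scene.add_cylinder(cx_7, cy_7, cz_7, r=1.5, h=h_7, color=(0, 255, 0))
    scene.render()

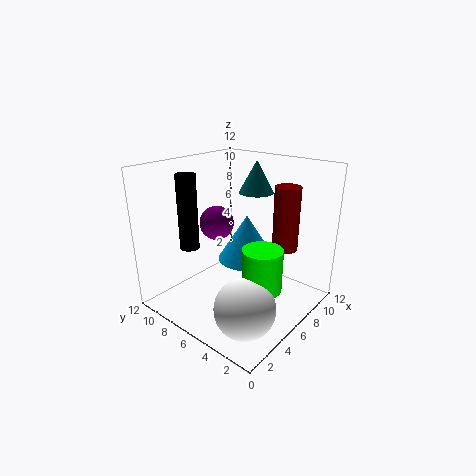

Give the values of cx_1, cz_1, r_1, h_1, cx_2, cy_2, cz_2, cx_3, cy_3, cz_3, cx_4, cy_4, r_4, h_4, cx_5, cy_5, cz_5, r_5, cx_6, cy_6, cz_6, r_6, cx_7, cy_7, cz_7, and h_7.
cx_1 = 8.75
cz_1 = 9.25
r_1 = 1.5
h_1 = 2.75
cx_2 = 3.25
cy_2 = 5.75
cz_2 = 8.25
cx_3 = 2.25
cy_3 = 2.25
cz_3 = 2.75
cx_4 = 7.5
cy_4 = 6.25
r_4 = 2.5
h_4 = 4
cx_5 = 2.25
cy_5 = 7.75
cz_5 = 6
r_5 = 0.75
cx_6 = 7.25
cy_6 = 2.25
cz_6 = 5.75
r_6 = 1
cx_7 = 4.25
cy_7 = 2.25
cz_7 = 3.5
h_7 = 3.25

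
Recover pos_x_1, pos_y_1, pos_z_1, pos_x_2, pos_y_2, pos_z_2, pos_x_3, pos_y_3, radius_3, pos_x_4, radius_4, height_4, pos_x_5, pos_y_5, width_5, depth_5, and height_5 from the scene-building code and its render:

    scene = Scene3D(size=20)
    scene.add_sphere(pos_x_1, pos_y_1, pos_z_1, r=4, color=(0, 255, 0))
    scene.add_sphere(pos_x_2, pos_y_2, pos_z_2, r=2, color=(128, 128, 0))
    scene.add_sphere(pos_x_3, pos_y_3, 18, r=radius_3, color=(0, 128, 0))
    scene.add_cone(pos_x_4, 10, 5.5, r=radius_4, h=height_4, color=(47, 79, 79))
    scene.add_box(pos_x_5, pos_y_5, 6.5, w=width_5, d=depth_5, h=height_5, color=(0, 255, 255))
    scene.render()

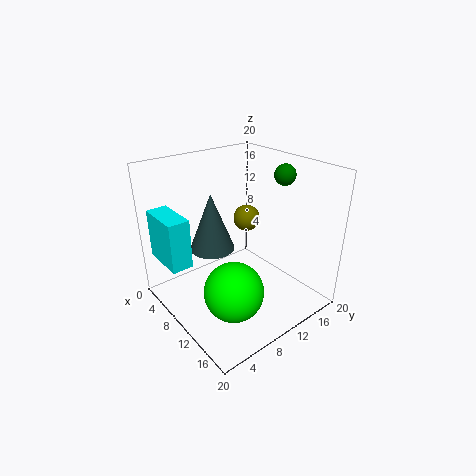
pos_x_1 = 13.5, pos_y_1 = 6.5, pos_z_1 = 4.5, pos_x_2 = 6.5, pos_y_2 = 14.5, pos_z_2 = 10.5, pos_x_3 = 11.5, pos_y_3 = 17, radius_3 = 1.5, pos_x_4 = 3.5, radius_4 = 3.5, height_4 = 9, pos_x_5 = 1, pos_y_5 = 1, width_5 = 6.5, depth_5 = 3, height_5 = 7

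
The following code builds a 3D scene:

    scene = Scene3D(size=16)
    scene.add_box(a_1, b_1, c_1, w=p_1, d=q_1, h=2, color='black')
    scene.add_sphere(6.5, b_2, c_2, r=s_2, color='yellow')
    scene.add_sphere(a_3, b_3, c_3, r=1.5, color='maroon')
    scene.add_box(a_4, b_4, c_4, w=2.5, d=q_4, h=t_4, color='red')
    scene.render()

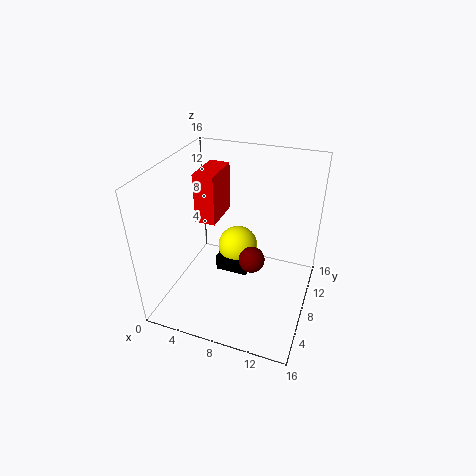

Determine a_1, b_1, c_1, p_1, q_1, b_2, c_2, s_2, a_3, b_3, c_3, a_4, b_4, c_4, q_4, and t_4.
a_1 = 4.5; b_1 = 9.5; c_1 = 1.5; p_1 = 4; q_1 = 3.5; b_2 = 12; c_2 = 4; s_2 = 2.5; a_3 = 9.5; b_3 = 8.5; c_3 = 5; a_4 = 2; b_4 = 9.5; c_4 = 8; q_4 = 5; t_4 = 6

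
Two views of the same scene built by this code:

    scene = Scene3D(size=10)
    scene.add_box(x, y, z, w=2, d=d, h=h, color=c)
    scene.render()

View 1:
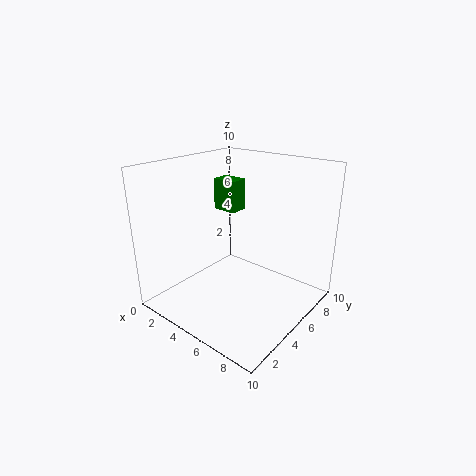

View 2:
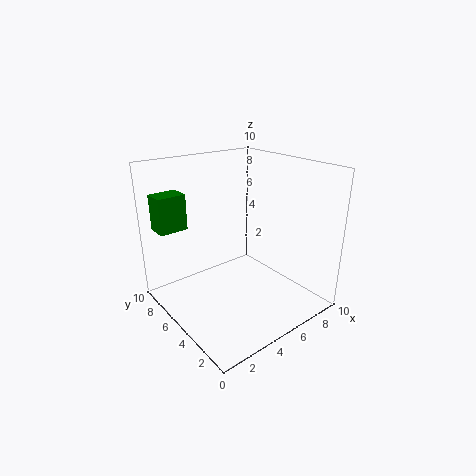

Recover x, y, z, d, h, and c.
x = 0.5, y = 7.5, z = 5.5, d = 1.5, h = 2.5, c = 'green'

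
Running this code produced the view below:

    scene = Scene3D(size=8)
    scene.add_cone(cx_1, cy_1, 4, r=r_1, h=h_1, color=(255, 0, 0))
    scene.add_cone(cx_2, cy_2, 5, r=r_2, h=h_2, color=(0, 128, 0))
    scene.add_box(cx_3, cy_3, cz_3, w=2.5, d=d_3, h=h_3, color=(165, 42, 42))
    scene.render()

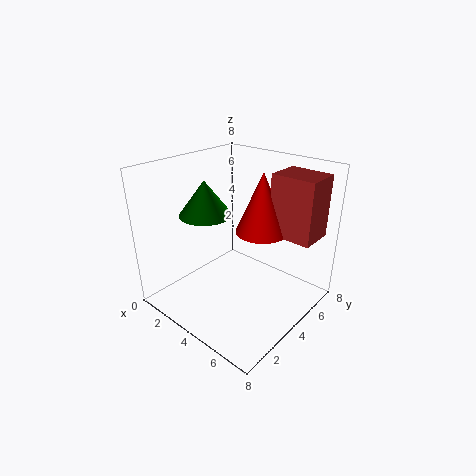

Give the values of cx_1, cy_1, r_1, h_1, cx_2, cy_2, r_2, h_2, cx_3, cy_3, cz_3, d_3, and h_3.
cx_1 = 4.5; cy_1 = 5.5; r_1 = 1.5; h_1 = 3.5; cx_2 = 2; cy_2 = 3.5; r_2 = 1.5; h_2 = 2; cx_3 = 5; cy_3 = 5.5; cz_3 = 4; d_3 = 2; h_3 = 3.5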